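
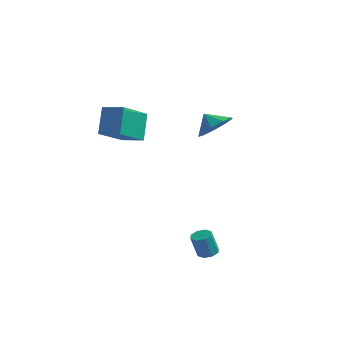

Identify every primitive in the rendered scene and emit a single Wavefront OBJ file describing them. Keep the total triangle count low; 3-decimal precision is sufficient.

v -2.262 -2.229 2.595
v -2.515 -1.345 3.929
v -1.948 -0.43 1.461
v -2.2 0.455 2.794
v -1.1 -2.275 2.846
v -1.352 -1.39 4.179
v -0.785 -0.475 1.711
v -1.038 0.409 3.045
v 3.703 -2.823 -3.591
v 4.082 -3.194 -3.572
v 3.816 -3.407 -2.391
v 3.437 -3.037 -2.409
v 4.22 -2.825 -3.475
v 3.954 -3.038 -2.293
v 4.056 -2.455 -3.445
v 3.789 -2.669 -2.263
v 3.685 -2.301 -3.501
v 3.418 -2.515 -2.319
v 3.324 -2.453 -3.609
v 3.058 -2.666 -2.428
v 3.186 -2.822 -3.707
v 2.92 -3.035 -2.525
v 3.351 -3.191 -3.737
v 3.084 -3.405 -2.555
v 3.722 -3.345 -3.681
v 3.455 -3.559 -2.499
v 1.884 1.874 2.146
v 2.601 2.121 2.828
v 1.176 2.026 2.834
v 2.391 2.691 2.485
v 1.944 2.879 1.984
v 1.469 2.596 1.558
v 1.188 1.976 1.407
v 1.233 1.307 1.602
v 1.583 0.904 2.051
v 2.074 0.954 2.544
v 2.476 1.435 2.851
f 2 4 1
f 5 2 1
f 1 4 3
f 3 5 1
f 2 8 4
f 6 2 5
f 6 8 2
f 4 8 3
f 7 5 3
f 3 8 7
f 7 6 5
f 8 6 7
f 10 9 13
f 10 13 11
f 11 13 14
f 11 14 12
f 13 9 15
f 13 15 14
f 14 15 16
f 14 16 12
f 15 9 17
f 15 17 16
f 16 17 18
f 16 18 12
f 17 9 19
f 17 19 18
f 18 19 20
f 18 20 12
f 19 9 21
f 19 21 20
f 20 21 22
f 20 22 12
f 21 9 23
f 21 23 22
f 22 23 24
f 22 24 12
f 23 9 25
f 23 25 24
f 24 25 26
f 24 26 12
f 25 9 10
f 25 10 26
f 26 10 11
f 26 11 12
f 28 27 30
f 28 30 29
f 30 27 31
f 30 31 29
f 31 27 32
f 31 32 29
f 32 27 33
f 32 33 29
f 33 27 34
f 33 34 29
f 34 27 35
f 34 35 29
f 35 27 36
f 35 36 29
f 36 27 37
f 36 37 29
f 37 27 28
f 37 28 29



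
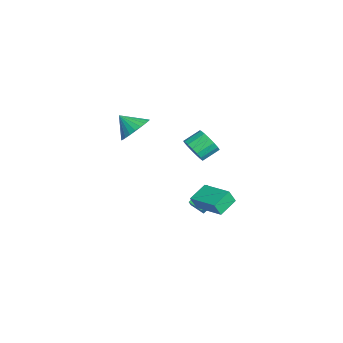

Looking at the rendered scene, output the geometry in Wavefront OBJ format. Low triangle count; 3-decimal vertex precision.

v -3.107 -2.25 0.877
v -2.409 -2.016 1.554
v -3.653 -3.07 1.723
v -2.684 -1.751 1.633
v -3.023 -1.562 1.598
v -3.375 -1.477 1.452
v -3.686 -1.51 1.219
v -3.909 -1.656 0.934
v -4.01 -1.892 0.64
v -3.973 -2.182 0.382
v -3.804 -2.483 0.199
v -3.529 -2.748 0.12
v -3.19 -2.937 0.156
v -2.838 -3.022 0.301
v -2.527 -2.989 0.534
v -2.304 -2.843 0.82
v -2.203 -2.607 1.113
v -2.24 -2.317 1.371
v 3.135 0.27 -1.019
v 3.2 -0.077 -0.268
v 2.383 1.092 -0.575
v 2.448 0.746 0.176
v 4.492 1.314 -0.656
v 4.557 0.968 0.095
v 3.74 2.137 -0.212
v 3.805 1.79 0.539
v -0.159 0.35 -3.174
v -0.793 1.353 -2.357
v 0.396 0.957 -3.487
v -0.237 1.959 -2.67
v 0.377 0.181 -2.55
v -0.256 1.183 -1.733
v 0.933 0.787 -2.863
v 0.299 1.79 -2.046
v 2.185 0.187 2.573
v 2.908 0.303 2.841
v 2.578 1.169 3.356
v 1.855 1.053 3.087
v 2.901 0.492 2.519
v 2.571 1.358 3.034
v 2.73 0.611 2.209
v 2.4 1.477 2.724
v 2.434 0.633 1.983
v 2.104 1.499 2.498
v 2.081 0.553 1.891
v 1.751 1.418 2.406
v 1.751 0.389 1.956
v 1.422 1.254 2.471
v 1.522 0.179 2.162
v 1.192 1.044 2.677
v 1.444 -0.03 2.462
v 1.114 0.836 2.977
v 1.536 -0.188 2.787
v 1.206 0.678 3.302
v 1.776 -0.261 3.063
v 1.447 0.605 3.578
v 2.111 -0.231 3.227
v 1.781 0.635 3.742
v 2.462 -0.105 3.241
v 2.132 0.761 3.756
v 2.75 0.088 3.101
v 2.42 0.954 3.616
f 2 1 4
f 2 4 3
f 4 1 5
f 4 5 3
f 5 1 6
f 5 6 3
f 6 1 7
f 6 7 3
f 7 1 8
f 7 8 3
f 8 1 9
f 8 9 3
f 9 1 10
f 9 10 3
f 10 1 11
f 10 11 3
f 11 1 12
f 11 12 3
f 12 1 13
f 12 13 3
f 13 1 14
f 13 14 3
f 14 1 15
f 14 15 3
f 15 1 16
f 15 16 3
f 16 1 17
f 16 17 3
f 17 1 18
f 17 18 3
f 18 1 2
f 18 2 3
f 20 22 19
f 23 20 19
f 19 22 21
f 21 23 19
f 20 26 22
f 24 20 23
f 24 26 20
f 22 26 21
f 25 23 21
f 21 26 25
f 25 24 23
f 26 24 25
f 28 30 27
f 31 28 27
f 27 30 29
f 29 31 27
f 28 34 30
f 32 28 31
f 32 34 28
f 30 34 29
f 33 31 29
f 29 34 33
f 33 32 31
f 34 32 33
f 36 35 39
f 36 39 37
f 37 39 40
f 37 40 38
f 39 35 41
f 39 41 40
f 40 41 42
f 40 42 38
f 41 35 43
f 41 43 42
f 42 43 44
f 42 44 38
f 43 35 45
f 43 45 44
f 44 45 46
f 44 46 38
f 45 35 47
f 45 47 46
f 46 47 48
f 46 48 38
f 47 35 49
f 47 49 48
f 48 49 50
f 48 50 38
f 49 35 51
f 49 51 50
f 50 51 52
f 50 52 38
f 51 35 53
f 51 53 52
f 52 53 54
f 52 54 38
f 53 35 55
f 53 55 54
f 54 55 56
f 54 56 38
f 55 35 57
f 55 57 56
f 56 57 58
f 56 58 38
f 57 35 59
f 57 59 58
f 58 59 60
f 58 60 38
f 59 35 61
f 59 61 60
f 60 61 62
f 60 62 38
f 61 35 36
f 61 36 62
f 62 36 37
f 62 37 38



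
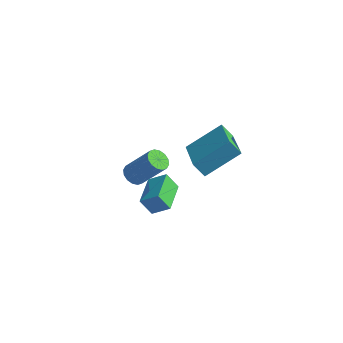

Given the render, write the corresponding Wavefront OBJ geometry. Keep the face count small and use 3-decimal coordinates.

v -1.827 -2.49 -1.425
v -2.316 -2.657 -0.665
v -2.318 -1.009 -1.415
v -2.808 -1.177 -0.654
v -1.072 -2.243 -0.886
v -1.562 -2.411 -0.125
v -1.564 -0.763 -0.875
v -2.053 -0.93 -0.115
v -4.379 0.144 -2.21
v -3.989 0.388 -2.563
v -2.891 0.661 -1.163
v -3.281 0.416 -0.81
v -4.163 0.615 -2.471
v -3.065 0.887 -1.071
v -4.395 0.715 -2.309
v -3.297 0.988 -0.909
v -4.623 0.662 -2.12
v -3.524 0.935 -0.72
v -4.785 0.471 -1.955
v -3.687 0.743 -0.555
v -4.838 0.191 -1.859
v -3.74 0.464 -0.459
v -4.769 -0.101 -1.857
v -3.671 0.172 -0.457
v -4.595 -0.327 -1.949
v -3.497 -0.055 -0.549
v -4.363 -0.428 -2.111
v -3.265 -0.155 -0.711
v -4.136 -0.375 -2.3
v -3.037 -0.102 -0.9
v -3.973 -0.183 -2.465
v -2.875 0.089 -1.065
v -3.92 0.096 -2.561
v -2.822 0.369 -1.161
v -3.54 3.178 -2.289
v -2.224 1.587 -1.621
v -2.473 4.513 -1.213
v -1.157 2.922 -0.545
v -3.023 3.318 -2.975
v -1.707 1.727 -2.307
v -1.956 4.653 -1.899
v -0.64 3.062 -1.231
f 2 4 1
f 5 2 1
f 1 4 3
f 3 5 1
f 2 8 4
f 6 2 5
f 6 8 2
f 4 8 3
f 7 5 3
f 3 8 7
f 7 6 5
f 8 6 7
f 10 9 13
f 10 13 11
f 11 13 14
f 11 14 12
f 13 9 15
f 13 15 14
f 14 15 16
f 14 16 12
f 15 9 17
f 15 17 16
f 16 17 18
f 16 18 12
f 17 9 19
f 17 19 18
f 18 19 20
f 18 20 12
f 19 9 21
f 19 21 20
f 20 21 22
f 20 22 12
f 21 9 23
f 21 23 22
f 22 23 24
f 22 24 12
f 23 9 25
f 23 25 24
f 24 25 26
f 24 26 12
f 25 9 27
f 25 27 26
f 26 27 28
f 26 28 12
f 27 9 29
f 27 29 28
f 28 29 30
f 28 30 12
f 29 9 31
f 29 31 30
f 30 31 32
f 30 32 12
f 31 9 33
f 31 33 32
f 32 33 34
f 32 34 12
f 33 9 10
f 33 10 34
f 34 10 11
f 34 11 12
f 36 38 35
f 39 36 35
f 35 38 37
f 37 39 35
f 36 42 38
f 40 36 39
f 40 42 36
f 38 42 37
f 41 39 37
f 37 42 41
f 41 40 39
f 42 40 41



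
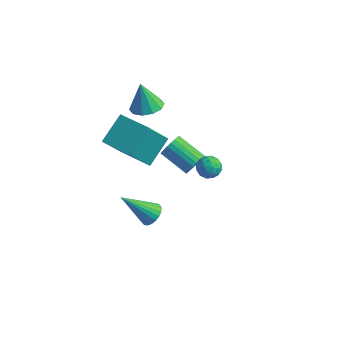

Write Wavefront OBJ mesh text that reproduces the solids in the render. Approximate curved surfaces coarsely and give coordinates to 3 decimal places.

v -1.599 -2.799 -2.966
v -1.09 -3.219 -2.766
v -2.861 -3.601 -1.434
v -1.042 -2.986 -2.605
v -1.091 -2.721 -2.506
v -1.227 -2.47 -2.487
v -1.428 -2.275 -2.551
v -1.659 -2.171 -2.686
v -1.879 -2.176 -2.87
v -2.051 -2.288 -3.07
v -2.145 -2.489 -3.253
v -2.144 -2.743 -3.385
v -2.05 -3.007 -3.446
v -1.877 -3.235 -3.423
v -1.656 -3.388 -3.321
v -1.426 -3.439 -3.158
v -1.225 -3.379 -2.962
v -3.386 -0.27 2.797
v -2.695 0.253 2.949
v -3.814 -0.15 4.323
v -3.115 0.567 2.806
v -3.639 0.561 2.66
v -4.066 0.238 2.566
v -4.233 -0.28 2.56
v -4.077 -0.794 2.644
v -3.657 -1.108 2.787
v -3.133 -1.102 2.934
v -2.706 -0.779 3.028
v -2.539 -0.261 3.034
v -3.792 -3.683 2.799
v -3.644 -2.24 3.779
v -3.481 -2.487 0.991
v -3.333 -1.044 1.971
v -1.987 -3.956 2.929
v -1.839 -2.513 3.909
v -1.676 -2.76 1.121
v -1.528 -1.317 2.101
v 2.299 -3.417 3.396
v 2.651 -3.711 3.859
v 1.449 -3.449 4.021
v 1.801 -3.743 4.484
v 1.917 -3.119 4.333
v 2.442 -3.1 3.947
v 1.658 -4.06 3.933
v 2.183 -4.041 3.547
v 2.255 -4.108 4.192
v 2.415 -3.527 4.438
v 1.685 -3.633 3.442
v 1.845 -3.052 3.688
v 2.549 -3.561 3.573
v 1.551 -3.599 4.307
v 1.619 -3.232 4.218
v 1.826 -3.405 4.491
v 2.426 -3.202 3.624
v 2.633 -3.375 3.896
v 2.202 -3.027 4.175
v 1.467 -3.785 3.984
v 1.674 -3.958 4.256
v 2.274 -3.755 3.389
v 2.481 -3.928 3.662
v 1.898 -4.133 3.705
v 2.523 -3.968 4.04
v 2.024 -3.986 4.408
v 1.94 -4.173 4.084
v 2.249 -4.161 3.857
v 2.617 -3.626 4.186
v 2.118 -3.644 4.553
v 2.186 -3.278 4.464
v 2.495 -3.266 4.237
v 2.385 -3.859 4.381
v 1.982 -3.516 3.327
v 1.483 -3.534 3.694
v 1.605 -3.894 3.643
v 1.914 -3.882 3.416
v 2.076 -3.174 3.472
v 1.577 -3.192 3.84
v 1.851 -2.999 4.023
v 2.16 -2.987 3.796
v 1.715 -3.301 3.499
v 1.189 -3.341 3.415
v 1.414 -3.623 3.956
v -0.045 -3.501 4.626
v -0.269 -3.219 4.085
v 1.458 -3.378 4.006
v -0.001 -3.256 4.676
v 1.46 -3.127 3.966
v 0.001 -3.005 4.636
v 1.422 -2.909 3.842
v -0.037 -2.788 4.512
v 1.348 -2.757 3.653
v -0.111 -2.635 4.323
v 1.249 -2.694 3.428
v -0.209 -2.572 4.098
v 1.142 -2.729 3.201
v -0.317 -2.607 3.871
v 1.042 -2.857 3.006
v -0.417 -2.735 3.676
v 0.965 -3.059 2.874
v -0.494 -2.937 3.544
v 0.921 -3.304 2.824
v -0.538 -3.182 3.494
v 0.919 -3.555 2.864
v -0.54 -3.433 3.534
v 0.957 -3.772 2.988
v -0.502 -3.651 3.658
v 1.031 -3.925 3.177
v -0.428 -3.803 3.847
v 1.129 -3.988 3.402
v -0.329 -3.866 4.072
v 1.237 -3.953 3.629
v -0.222 -3.831 4.299
v 1.337 -3.825 3.824
v -0.122 -3.703 4.494
f 2 1 4
f 2 4 3
f 4 1 5
f 4 5 3
f 5 1 6
f 5 6 3
f 6 1 7
f 6 7 3
f 7 1 8
f 7 8 3
f 8 1 9
f 8 9 3
f 9 1 10
f 9 10 3
f 10 1 11
f 10 11 3
f 11 1 12
f 11 12 3
f 12 1 13
f 12 13 3
f 13 1 14
f 13 14 3
f 14 1 15
f 14 15 3
f 15 1 16
f 15 16 3
f 16 1 17
f 16 17 3
f 17 1 2
f 17 2 3
f 19 18 21
f 19 21 20
f 21 18 22
f 21 22 20
f 22 18 23
f 22 23 20
f 23 18 24
f 23 24 20
f 24 18 25
f 24 25 20
f 25 18 26
f 25 26 20
f 26 18 27
f 26 27 20
f 27 18 28
f 27 28 20
f 28 18 29
f 28 29 20
f 29 18 19
f 29 19 20
f 31 33 30
f 34 31 30
f 30 33 32
f 32 34 30
f 31 37 33
f 35 31 34
f 35 37 31
f 33 37 32
f 36 34 32
f 32 37 36
f 36 35 34
f 37 35 36
f 38 75 54
f 75 49 78
f 54 78 43
f 75 78 54
f 38 54 50
f 54 43 55
f 50 55 39
f 54 55 50
f 38 50 59
f 50 39 60
f 59 60 45
f 50 60 59
f 38 59 71
f 59 45 74
f 71 74 48
f 59 74 71
f 38 71 75
f 71 48 79
f 75 79 49
f 71 79 75
f 39 55 66
f 55 43 69
f 66 69 47
f 55 69 66
f 43 78 56
f 78 49 77
f 56 77 42
f 78 77 56
f 49 79 76
f 79 48 72
f 76 72 40
f 79 72 76
f 48 74 73
f 74 45 61
f 73 61 44
f 74 61 73
f 45 60 65
f 60 39 62
f 65 62 46
f 60 62 65
f 41 67 53
f 67 47 68
f 53 68 42
f 67 68 53
f 41 53 51
f 53 42 52
f 51 52 40
f 53 52 51
f 41 51 58
f 51 40 57
f 58 57 44
f 51 57 58
f 41 58 63
f 58 44 64
f 63 64 46
f 58 64 63
f 41 63 67
f 63 46 70
f 67 70 47
f 63 70 67
f 42 68 56
f 68 47 69
f 56 69 43
f 68 69 56
f 40 52 76
f 52 42 77
f 76 77 49
f 52 77 76
f 44 57 73
f 57 40 72
f 73 72 48
f 57 72 73
f 46 64 65
f 64 44 61
f 65 61 45
f 64 61 65
f 47 70 66
f 70 46 62
f 66 62 39
f 70 62 66
f 81 80 84
f 81 84 82
f 82 84 85
f 82 85 83
f 84 80 86
f 84 86 85
f 85 86 87
f 85 87 83
f 86 80 88
f 86 88 87
f 87 88 89
f 87 89 83
f 88 80 90
f 88 90 89
f 89 90 91
f 89 91 83
f 90 80 92
f 90 92 91
f 91 92 93
f 91 93 83
f 92 80 94
f 92 94 93
f 93 94 95
f 93 95 83
f 94 80 96
f 94 96 95
f 95 96 97
f 95 97 83
f 96 80 98
f 96 98 97
f 97 98 99
f 97 99 83
f 98 80 100
f 98 100 99
f 99 100 101
f 99 101 83
f 100 80 102
f 100 102 101
f 101 102 103
f 101 103 83
f 102 80 104
f 102 104 103
f 103 104 105
f 103 105 83
f 104 80 106
f 104 106 105
f 105 106 107
f 105 107 83
f 106 80 108
f 106 108 107
f 107 108 109
f 107 109 83
f 108 80 110
f 108 110 109
f 109 110 111
f 109 111 83
f 110 80 112
f 110 112 111
f 111 112 113
f 111 113 83
f 112 80 81
f 112 81 113
f 113 81 82
f 113 82 83



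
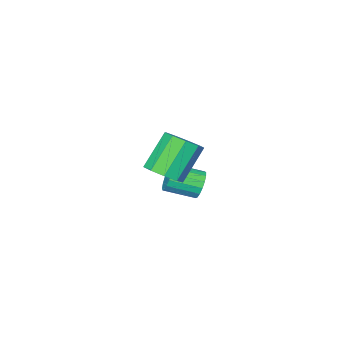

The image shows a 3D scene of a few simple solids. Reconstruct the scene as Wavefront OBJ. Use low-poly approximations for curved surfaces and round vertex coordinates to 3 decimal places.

v 3.828 3.777 1.844
v 4.318 4.437 2.28
v 3.061 4.343 3.832
v 2.572 3.683 3.396
v 3.861 4.703 1.926
v 2.604 4.609 3.479
v 3.388 4.536 1.534
v 2.132 4.441 3.086
v 3.122 4.013 1.286
v 1.865 3.919 2.839
v 3.187 3.381 1.3
v 1.93 3.286 2.853
v 3.551 2.933 1.568
v 2.294 2.839 3.121
v 4.045 2.881 1.965
v 2.789 2.787 3.518
v 4.438 3.248 2.305
v 3.181 3.154 3.858
v 4.546 3.863 2.429
v 3.289 3.768 3.982
v -1.125 0.613 -2.56
v -0.72 0.734 -3.216
v 0.39 -0.273 -2.716
v -0.015 -0.393 -2.06
v -0.59 0.994 -2.982
v 0.52 -0.013 -2.482
v -0.583 1.166 -2.651
v 0.528 0.16 -2.151
v -0.699 1.213 -2.299
v 0.411 0.206 -1.799
v -0.913 1.121 -2.007
v 0.197 0.115 -1.507
v -1.176 0.914 -1.842
v -0.066 -0.093 -1.342
v -1.427 0.638 -1.841
v -0.317 -0.369 -1.341
v -1.609 0.356 -2.005
v -0.499 -0.651 -1.505
v -1.68 0.133 -2.296
v -0.57 -0.874 -1.796
v -1.624 0.02 -2.648
v -0.514 -0.987 -2.147
v -1.453 0.043 -2.979
v -0.343 -0.964 -2.479
v -1.208 0.197 -3.214
v -0.098 -0.81 -2.714
v -0.943 0.446 -3.3
v 0.167 -0.561 -2.8
f 2 1 5
f 2 5 3
f 3 5 6
f 3 6 4
f 5 1 7
f 5 7 6
f 6 7 8
f 6 8 4
f 7 1 9
f 7 9 8
f 8 9 10
f 8 10 4
f 9 1 11
f 9 11 10
f 10 11 12
f 10 12 4
f 11 1 13
f 11 13 12
f 12 13 14
f 12 14 4
f 13 1 15
f 13 15 14
f 14 15 16
f 14 16 4
f 15 1 17
f 15 17 16
f 16 17 18
f 16 18 4
f 17 1 19
f 17 19 18
f 18 19 20
f 18 20 4
f 19 1 2
f 19 2 20
f 20 2 3
f 20 3 4
f 22 21 25
f 22 25 23
f 23 25 26
f 23 26 24
f 25 21 27
f 25 27 26
f 26 27 28
f 26 28 24
f 27 21 29
f 27 29 28
f 28 29 30
f 28 30 24
f 29 21 31
f 29 31 30
f 30 31 32
f 30 32 24
f 31 21 33
f 31 33 32
f 32 33 34
f 32 34 24
f 33 21 35
f 33 35 34
f 34 35 36
f 34 36 24
f 35 21 37
f 35 37 36
f 36 37 38
f 36 38 24
f 37 21 39
f 37 39 38
f 38 39 40
f 38 40 24
f 39 21 41
f 39 41 40
f 40 41 42
f 40 42 24
f 41 21 43
f 41 43 42
f 42 43 44
f 42 44 24
f 43 21 45
f 43 45 44
f 44 45 46
f 44 46 24
f 45 21 47
f 45 47 46
f 46 47 48
f 46 48 24
f 47 21 22
f 47 22 48
f 48 22 23
f 48 23 24



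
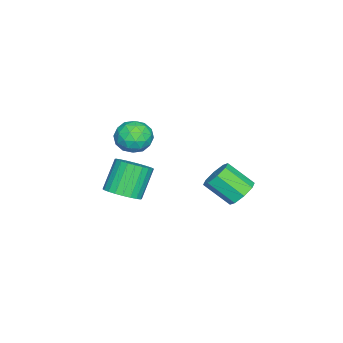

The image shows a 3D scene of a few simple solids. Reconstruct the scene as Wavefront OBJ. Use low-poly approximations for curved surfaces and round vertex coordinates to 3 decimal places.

v -2.394 -2.065 4.094
v -1.625 -2.017 3.925
v -2.415 -3.263 3.655
v -1.646 -3.215 3.486
v -1.885 -3.226 4.238
v -1.872 -2.486 4.509
v -2.168 -2.794 3.071
v -2.155 -2.054 3.342
v -1.486 -2.467 3.293
v -1.31 -2.734 4.014
v -2.73 -2.546 3.566
v -2.554 -2.813 4.287
v -2.008 -1.936 4.048
v -2.032 -3.344 3.532
v -2.173 -3.351 3.974
v -1.721 -3.322 3.874
v -2.153 -2.212 4.391
v -1.701 -2.183 4.292
v -1.853 -2.894 4.476
v -2.339 -3.097 3.288
v -1.887 -3.068 3.189
v -2.319 -1.958 3.706
v -1.867 -1.929 3.606
v -2.187 -2.386 3.104
v -1.474 -2.172 3.577
v -1.486 -2.876 3.319
v -1.793 -2.629 3.075
v -1.786 -2.194 3.235
v -1.371 -2.329 4.001
v -1.383 -3.033 3.743
v -1.523 -3.04 4.185
v -1.516 -2.605 4.344
v -1.289 -2.594 3.629
v -2.657 -2.247 3.837
v -2.669 -2.951 3.579
v -2.524 -2.675 3.236
v -2.517 -2.24 3.395
v -2.554 -2.404 4.261
v -2.566 -3.108 4.003
v -2.254 -3.086 4.345
v -2.247 -2.651 4.505
v -2.751 -2.686 3.951
v 1.752 -1.682 3.333
v 2.228 -1.199 3.575
v 1.465 -1.015 4.71
v 0.988 -1.498 4.467
v 2.052 -1.035 3.43
v 1.289 -0.851 4.565
v 1.831 -0.969 3.27
v 1.067 -0.785 4.405
v 1.597 -1.012 3.12
v 0.834 -0.828 4.255
v 1.387 -1.156 3.002
v 0.624 -0.972 4.137
v 1.233 -1.381 2.935
v 0.469 -1.197 4.069
v 1.157 -1.652 2.928
v 0.394 -1.468 4.063
v 1.172 -1.927 2.982
v 0.409 -1.743 4.117
v 1.275 -2.165 3.09
v 0.512 -1.981 4.225
v 1.451 -2.329 3.235
v 0.688 -2.145 4.37
v 1.673 -2.395 3.395
v 0.909 -2.211 4.53
v 1.906 -2.352 3.545
v 1.143 -2.168 4.68
v 2.116 -2.208 3.663
v 1.353 -2.024 4.798
v 2.271 -1.983 3.731
v 1.507 -1.799 4.865
v 2.346 -1.712 3.737
v 1.583 -1.528 4.872
v 2.331 -1.437 3.683
v 1.568 -1.253 4.818
v 0.184 2.239 3.202
v 0.549 1.905 2.796
v 0.541 0.906 3.613
v 0.176 1.241 4.018
v 0.814 2.164 3.117
v 0.805 1.165 3.933
v 0.71 2.468 3.487
v 0.701 1.469 4.303
v 0.298 2.637 3.69
v 0.289 1.639 4.506
v -0.181 2.574 3.607
v -0.189 1.575 4.424
v -0.445 2.315 3.287
v -0.454 1.316 4.103
v -0.341 2.011 2.917
v -0.35 1.012 3.733
v 0.071 1.841 2.714
v 0.062 0.843 3.53
f 1 38 17
f 38 12 41
f 17 41 6
f 38 41 17
f 1 17 13
f 17 6 18
f 13 18 2
f 17 18 13
f 1 13 22
f 13 2 23
f 22 23 8
f 13 23 22
f 1 22 34
f 22 8 37
f 34 37 11
f 22 37 34
f 1 34 38
f 34 11 42
f 38 42 12
f 34 42 38
f 2 18 29
f 18 6 32
f 29 32 10
f 18 32 29
f 6 41 19
f 41 12 40
f 19 40 5
f 41 40 19
f 12 42 39
f 42 11 35
f 39 35 3
f 42 35 39
f 11 37 36
f 37 8 24
f 36 24 7
f 37 24 36
f 8 23 28
f 23 2 25
f 28 25 9
f 23 25 28
f 4 30 16
f 30 10 31
f 16 31 5
f 30 31 16
f 4 16 14
f 16 5 15
f 14 15 3
f 16 15 14
f 4 14 21
f 14 3 20
f 21 20 7
f 14 20 21
f 4 21 26
f 21 7 27
f 26 27 9
f 21 27 26
f 4 26 30
f 26 9 33
f 30 33 10
f 26 33 30
f 5 31 19
f 31 10 32
f 19 32 6
f 31 32 19
f 3 15 39
f 15 5 40
f 39 40 12
f 15 40 39
f 7 20 36
f 20 3 35
f 36 35 11
f 20 35 36
f 9 27 28
f 27 7 24
f 28 24 8
f 27 24 28
f 10 33 29
f 33 9 25
f 29 25 2
f 33 25 29
f 44 43 47
f 44 47 45
f 45 47 48
f 45 48 46
f 47 43 49
f 47 49 48
f 48 49 50
f 48 50 46
f 49 43 51
f 49 51 50
f 50 51 52
f 50 52 46
f 51 43 53
f 51 53 52
f 52 53 54
f 52 54 46
f 53 43 55
f 53 55 54
f 54 55 56
f 54 56 46
f 55 43 57
f 55 57 56
f 56 57 58
f 56 58 46
f 57 43 59
f 57 59 58
f 58 59 60
f 58 60 46
f 59 43 61
f 59 61 60
f 60 61 62
f 60 62 46
f 61 43 63
f 61 63 62
f 62 63 64
f 62 64 46
f 63 43 65
f 63 65 64
f 64 65 66
f 64 66 46
f 65 43 67
f 65 67 66
f 66 67 68
f 66 68 46
f 67 43 69
f 67 69 68
f 68 69 70
f 68 70 46
f 69 43 71
f 69 71 70
f 70 71 72
f 70 72 46
f 71 43 73
f 71 73 72
f 72 73 74
f 72 74 46
f 73 43 75
f 73 75 74
f 74 75 76
f 74 76 46
f 75 43 44
f 75 44 76
f 76 44 45
f 76 45 46
f 78 77 81
f 78 81 79
f 79 81 82
f 79 82 80
f 81 77 83
f 81 83 82
f 82 83 84
f 82 84 80
f 83 77 85
f 83 85 84
f 84 85 86
f 84 86 80
f 85 77 87
f 85 87 86
f 86 87 88
f 86 88 80
f 87 77 89
f 87 89 88
f 88 89 90
f 88 90 80
f 89 77 91
f 89 91 90
f 90 91 92
f 90 92 80
f 91 77 93
f 91 93 92
f 92 93 94
f 92 94 80
f 93 77 78
f 93 78 94
f 94 78 79
f 94 79 80



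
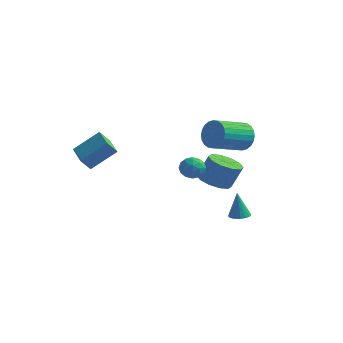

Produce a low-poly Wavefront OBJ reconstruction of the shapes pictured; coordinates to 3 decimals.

v 3.862 0.047 -1.261
v 4.37 -0.187 -1.218
v 3.718 0.013 0.241
v 4.42 0.057 -1.208
v 4.359 0.299 -1.208
v 4.201 0.491 -1.219
v 3.975 0.595 -1.238
v 3.727 0.59 -1.262
v 3.506 0.478 -1.286
v 3.355 0.28 -1.305
v 3.305 0.036 -1.315
v 3.365 -0.206 -1.315
v 3.524 -0.398 -1.304
v 3.75 -0.502 -1.284
v 3.998 -0.497 -1.26
v 4.219 -0.384 -1.237
v 2.886 -2.075 2.106
v 3.302 -2.617 2.092
v 2.438 -2.443 3.048
v 2.854 -2.985 3.034
v 3.108 -2.362 3.151
v 3.386 -2.134 2.569
v 2.354 -2.926 2.571
v 2.632 -2.698 1.989
v 2.974 -3.143 2.38
v 3.44 -2.794 2.738
v 2.3 -2.266 2.402
v 2.766 -1.917 2.76
v 3.134 -2.314 2.017
v 2.606 -2.746 3.123
v 2.756 -2.38 3.192
v 3.001 -2.698 3.184
v 3.182 -2.03 2.297
v 3.427 -2.348 2.289
v 3.313 -2.198 2.911
v 2.313 -2.712 2.851
v 2.558 -3.03 2.843
v 2.739 -2.362 1.956
v 2.984 -2.68 1.948
v 2.427 -2.862 2.229
v 3.185 -2.941 2.178
v 2.921 -3.158 2.731
v 2.628 -3.123 2.459
v 2.791 -2.989 2.117
v 3.459 -2.736 2.388
v 3.195 -2.953 2.941
v 3.345 -2.586 3.01
v 3.508 -2.453 2.668
v 3.266 -3.045 2.557
v 2.545 -2.107 2.199
v 2.281 -2.324 2.752
v 2.232 -2.607 2.472
v 2.395 -2.474 2.13
v 2.819 -1.902 2.409
v 2.555 -2.119 2.962
v 2.949 -2.071 3.023
v 3.112 -1.937 2.681
v 2.474 -2.015 2.583
v -1.995 -4.152 1.854
v -2.275 -4.574 2.473
v -3.33 -3.075 1.983
v -3.611 -3.498 2.602
v -1.109 -3.182 2.918
v -1.39 -3.605 3.537
v -2.445 -2.106 3.047
v -2.725 -2.528 3.666
v 1.305 1.541 -0.065
v 2.017 2.042 -0.444
v 2.488 2.379 0.885
v 1.775 1.879 1.265
v 1.56 2.403 -0.374
v 2.031 2.74 0.956
v 1.005 2.435 -0.185
v 1.475 2.772 1.144
v 0.564 2.125 0.049
v 1.035 2.463 1.379
v 0.406 1.593 0.24
v 0.877 1.931 1.57
v 0.592 1.041 0.315
v 1.063 1.378 1.644
v 1.049 0.68 0.244
v 1.52 1.017 1.574
v 1.605 0.648 0.056
v 2.075 0.985 1.385
v 2.045 0.957 -0.179
v 2.516 1.295 1.151
v 2.203 1.489 -0.37
v 2.674 1.827 0.96
v 1.805 3.296 2.576
v 2.243 3.412 3.354
v 1.674 1.62 3.941
v 1.235 1.504 3.164
v 1.926 3.539 3.434
v 1.356 1.747 4.022
v 1.59 3.629 3.384
v 1.021 1.837 3.972
v 1.287 3.669 3.211
v 0.718 1.877 3.799
v 1.063 3.652 2.941
v 0.493 1.859 3.529
v 0.952 3.58 2.616
v 0.382 1.788 3.204
v 0.97 3.466 2.285
v 0.401 1.674 2.872
v 1.116 3.325 1.998
v 0.546 1.533 2.585
v 1.366 3.18 1.799
v 0.797 1.388 2.386
v 1.684 3.053 1.718
v 1.114 1.261 2.306
v 2.019 2.963 1.768
v 1.45 1.171 2.356
v 2.322 2.923 1.941
v 1.753 1.131 2.529
v 2.547 2.941 2.211
v 1.977 1.148 2.799
v 2.658 3.012 2.536
v 2.088 1.22 3.124
v 2.639 3.126 2.868
v 2.07 1.334 3.455
v 2.494 3.267 3.155
v 1.924 1.475 3.742
f 2 1 4
f 2 4 3
f 4 1 5
f 4 5 3
f 5 1 6
f 5 6 3
f 6 1 7
f 6 7 3
f 7 1 8
f 7 8 3
f 8 1 9
f 8 9 3
f 9 1 10
f 9 10 3
f 10 1 11
f 10 11 3
f 11 1 12
f 11 12 3
f 12 1 13
f 12 13 3
f 13 1 14
f 13 14 3
f 14 1 15
f 14 15 3
f 15 1 16
f 15 16 3
f 16 1 2
f 16 2 3
f 17 54 33
f 54 28 57
f 33 57 22
f 54 57 33
f 17 33 29
f 33 22 34
f 29 34 18
f 33 34 29
f 17 29 38
f 29 18 39
f 38 39 24
f 29 39 38
f 17 38 50
f 38 24 53
f 50 53 27
f 38 53 50
f 17 50 54
f 50 27 58
f 54 58 28
f 50 58 54
f 18 34 45
f 34 22 48
f 45 48 26
f 34 48 45
f 22 57 35
f 57 28 56
f 35 56 21
f 57 56 35
f 28 58 55
f 58 27 51
f 55 51 19
f 58 51 55
f 27 53 52
f 53 24 40
f 52 40 23
f 53 40 52
f 24 39 44
f 39 18 41
f 44 41 25
f 39 41 44
f 20 46 32
f 46 26 47
f 32 47 21
f 46 47 32
f 20 32 30
f 32 21 31
f 30 31 19
f 32 31 30
f 20 30 37
f 30 19 36
f 37 36 23
f 30 36 37
f 20 37 42
f 37 23 43
f 42 43 25
f 37 43 42
f 20 42 46
f 42 25 49
f 46 49 26
f 42 49 46
f 21 47 35
f 47 26 48
f 35 48 22
f 47 48 35
f 19 31 55
f 31 21 56
f 55 56 28
f 31 56 55
f 23 36 52
f 36 19 51
f 52 51 27
f 36 51 52
f 25 43 44
f 43 23 40
f 44 40 24
f 43 40 44
f 26 49 45
f 49 25 41
f 45 41 18
f 49 41 45
f 60 62 59
f 63 60 59
f 59 62 61
f 61 63 59
f 60 66 62
f 64 60 63
f 64 66 60
f 62 66 61
f 65 63 61
f 61 66 65
f 65 64 63
f 66 64 65
f 68 67 71
f 68 71 69
f 69 71 72
f 69 72 70
f 71 67 73
f 71 73 72
f 72 73 74
f 72 74 70
f 73 67 75
f 73 75 74
f 74 75 76
f 74 76 70
f 75 67 77
f 75 77 76
f 76 77 78
f 76 78 70
f 77 67 79
f 77 79 78
f 78 79 80
f 78 80 70
f 79 67 81
f 79 81 80
f 80 81 82
f 80 82 70
f 81 67 83
f 81 83 82
f 82 83 84
f 82 84 70
f 83 67 85
f 83 85 84
f 84 85 86
f 84 86 70
f 85 67 87
f 85 87 86
f 86 87 88
f 86 88 70
f 87 67 68
f 87 68 88
f 88 68 69
f 88 69 70
f 90 89 93
f 90 93 91
f 91 93 94
f 91 94 92
f 93 89 95
f 93 95 94
f 94 95 96
f 94 96 92
f 95 89 97
f 95 97 96
f 96 97 98
f 96 98 92
f 97 89 99
f 97 99 98
f 98 99 100
f 98 100 92
f 99 89 101
f 99 101 100
f 100 101 102
f 100 102 92
f 101 89 103
f 101 103 102
f 102 103 104
f 102 104 92
f 103 89 105
f 103 105 104
f 104 105 106
f 104 106 92
f 105 89 107
f 105 107 106
f 106 107 108
f 106 108 92
f 107 89 109
f 107 109 108
f 108 109 110
f 108 110 92
f 109 89 111
f 109 111 110
f 110 111 112
f 110 112 92
f 111 89 113
f 111 113 112
f 112 113 114
f 112 114 92
f 113 89 115
f 113 115 114
f 114 115 116
f 114 116 92
f 115 89 117
f 115 117 116
f 116 117 118
f 116 118 92
f 117 89 119
f 117 119 118
f 118 119 120
f 118 120 92
f 119 89 121
f 119 121 120
f 120 121 122
f 120 122 92
f 121 89 90
f 121 90 122
f 122 90 91
f 122 91 92



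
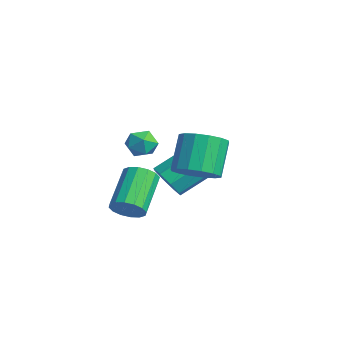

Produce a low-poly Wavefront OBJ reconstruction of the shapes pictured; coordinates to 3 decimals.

v -0.591 -0.426 0.242
v -0.283 -0.646 0.783
v -1.38 0.266 1.779
v -1.689 0.486 1.238
v -0.12 -0.357 0.699
v -1.217 0.554 1.695
v -0.083 -0.088 0.492
v -1.18 0.824 1.488
v -0.182 0.091 0.219
v -1.28 1.003 1.215
v -0.391 0.132 -0.048
v -1.488 1.044 0.948
v -0.654 0.023 -0.238
v -1.751 0.935 0.758
v -0.9 -0.206 -0.299
v -1.997 0.706 0.697
v -1.063 -0.494 -0.215
v -2.16 0.417 0.781
v -1.1 -0.764 -0.008
v -2.197 0.148 0.988
v -1 -0.943 0.265
v -2.098 -0.031 1.261
v -0.792 -0.984 0.532
v -1.889 -0.072 1.528
v -0.529 -0.875 0.722
v -1.626 0.037 1.718
v 1.213 1.288 2.469
v 1.923 1.172 2.922
v 1.238 1.737 4.143
v 0.527 1.852 3.691
v 1.959 1.578 2.754
v 1.274 2.142 3.975
v 1.795 1.905 2.511
v 1.11 2.47 3.732
v 1.475 2.067 2.256
v 0.79 2.632 3.477
v 1.085 2.021 2.059
v 0.399 2.585 3.28
v 0.729 1.777 1.971
v 0.043 2.342 3.192
v 0.502 1.403 2.017
v -0.183 1.968 3.238
v 0.466 0.998 2.185
v -0.219 1.562 3.406
v 0.63 0.67 2.428
v -0.055 1.235 3.649
v 0.95 0.508 2.683
v 0.265 1.073 3.904
v 1.341 0.555 2.88
v 0.655 1.119 4.101
v 1.697 0.798 2.968
v 1.011 1.363 4.189
v -2.93 1.917 0.053
v -2.613 1.537 0.655
v -2.632 3.062 1.63
v -2.95 3.443 1.027
v -2.202 1.774 0.292
v -2.221 3.299 1.267
v -2.218 2.095 -0.211
v -2.237 3.62 0.764
v -2.651 2.312 -0.559
v -2.67 3.837 0.415
v -3.248 2.298 -0.55
v -3.267 3.823 0.425
v -3.659 2.061 -0.187
v -3.678 3.586 0.788
v -3.643 1.74 0.316
v -3.662 3.265 1.291
v -3.21 1.523 0.665
v -3.229 3.048 1.639
v -3.071 0.88 2.577
v -2.533 1.104 2.87
v -2.487 0.536 1.77
v -1.949 0.76 2.063
v -2.268 0.249 2.313
v -2.629 0.462 2.812
v -2.391 1.178 1.828
v -2.752 1.391 2.327
v -2.113 1.288 2.407
v -2.037 0.714 2.707
v -2.983 0.926 1.933
v -2.907 0.352 2.233
f 2 1 5
f 2 5 3
f 3 5 6
f 3 6 4
f 5 1 7
f 5 7 6
f 6 7 8
f 6 8 4
f 7 1 9
f 7 9 8
f 8 9 10
f 8 10 4
f 9 1 11
f 9 11 10
f 10 11 12
f 10 12 4
f 11 1 13
f 11 13 12
f 12 13 14
f 12 14 4
f 13 1 15
f 13 15 14
f 14 15 16
f 14 16 4
f 15 1 17
f 15 17 16
f 16 17 18
f 16 18 4
f 17 1 19
f 17 19 18
f 18 19 20
f 18 20 4
f 19 1 21
f 19 21 20
f 20 21 22
f 20 22 4
f 21 1 23
f 21 23 22
f 22 23 24
f 22 24 4
f 23 1 25
f 23 25 24
f 24 25 26
f 24 26 4
f 25 1 2
f 25 2 26
f 26 2 3
f 26 3 4
f 28 27 31
f 28 31 29
f 29 31 32
f 29 32 30
f 31 27 33
f 31 33 32
f 32 33 34
f 32 34 30
f 33 27 35
f 33 35 34
f 34 35 36
f 34 36 30
f 35 27 37
f 35 37 36
f 36 37 38
f 36 38 30
f 37 27 39
f 37 39 38
f 38 39 40
f 38 40 30
f 39 27 41
f 39 41 40
f 40 41 42
f 40 42 30
f 41 27 43
f 41 43 42
f 42 43 44
f 42 44 30
f 43 27 45
f 43 45 44
f 44 45 46
f 44 46 30
f 45 27 47
f 45 47 46
f 46 47 48
f 46 48 30
f 47 27 49
f 47 49 48
f 48 49 50
f 48 50 30
f 49 27 51
f 49 51 50
f 50 51 52
f 50 52 30
f 51 27 28
f 51 28 52
f 52 28 29
f 52 29 30
f 54 53 57
f 54 57 55
f 55 57 58
f 55 58 56
f 57 53 59
f 57 59 58
f 58 59 60
f 58 60 56
f 59 53 61
f 59 61 60
f 60 61 62
f 60 62 56
f 61 53 63
f 61 63 62
f 62 63 64
f 62 64 56
f 63 53 65
f 63 65 64
f 64 65 66
f 64 66 56
f 65 53 67
f 65 67 66
f 66 67 68
f 66 68 56
f 67 53 69
f 67 69 68
f 68 69 70
f 68 70 56
f 69 53 54
f 69 54 70
f 70 54 55
f 70 55 56
f 71 82 76
f 71 76 72
f 71 72 78
f 71 78 81
f 71 81 82
f 72 76 80
f 76 82 75
f 82 81 73
f 81 78 77
f 78 72 79
f 74 80 75
f 74 75 73
f 74 73 77
f 74 77 79
f 74 79 80
f 75 80 76
f 73 75 82
f 77 73 81
f 79 77 78
f 80 79 72



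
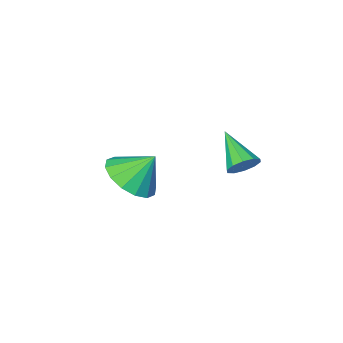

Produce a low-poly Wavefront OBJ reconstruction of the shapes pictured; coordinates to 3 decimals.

v -3.386 1.266 1.335
v -2.901 1.409 1.618
v -3.474 -0.006 2.125
v -3.179 1.541 1.801
v -3.536 1.569 1.806
v -3.836 1.481 1.63
v -3.964 1.311 1.342
v -3.871 1.123 1.051
v -3.593 0.99 0.868
v -3.236 0.963 0.864
v -2.936 1.051 1.039
v -2.808 1.221 1.327
v -1.622 -2.749 -1.132
v -0.821 -2.985 -0.495
v -2.318 -2.351 -0.108
v -0.738 -2.468 -0.641
v -0.892 -2.026 -0.917
v -1.242 -1.778 -1.252
v -1.693 -1.791 -1.554
v -2.126 -2.06 -1.743
v -2.424 -2.514 -1.768
v -2.507 -3.031 -1.623
v -2.353 -3.473 -1.346
v -2.003 -3.721 -1.012
v -1.551 -3.708 -0.71
v -1.119 -3.439 -0.521
f 2 1 4
f 2 4 3
f 4 1 5
f 4 5 3
f 5 1 6
f 5 6 3
f 6 1 7
f 6 7 3
f 7 1 8
f 7 8 3
f 8 1 9
f 8 9 3
f 9 1 10
f 9 10 3
f 10 1 11
f 10 11 3
f 11 1 12
f 11 12 3
f 12 1 2
f 12 2 3
f 14 13 16
f 14 16 15
f 16 13 17
f 16 17 15
f 17 13 18
f 17 18 15
f 18 13 19
f 18 19 15
f 19 13 20
f 19 20 15
f 20 13 21
f 20 21 15
f 21 13 22
f 21 22 15
f 22 13 23
f 22 23 15
f 23 13 24
f 23 24 15
f 24 13 25
f 24 25 15
f 25 13 26
f 25 26 15
f 26 13 14
f 26 14 15



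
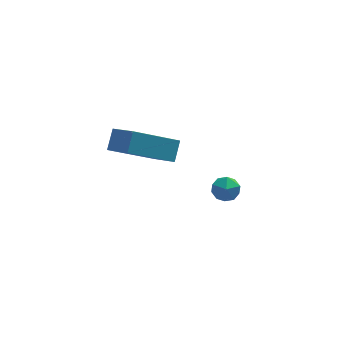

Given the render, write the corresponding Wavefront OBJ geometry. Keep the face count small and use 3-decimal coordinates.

v 2.652 2.187 -3.01
v 3.021 2.152 -2.449
v 2.139 1.268 -2.731
v 2.508 1.233 -2.17
v 2.045 1.716 -2.238
v 2.362 2.284 -2.41
v 2.798 1.136 -2.77
v 3.115 1.704 -2.942
v 3.111 1.502 -2.3
v 2.646 1.861 -1.972
v 2.514 1.559 -3.208
v 2.049 1.918 -2.88
v -2.183 0.232 1.787
v -1.568 -0.808 2.433
v -1.886 0.835 2.473
v -1.271 -0.205 3.119
v -0.389 0.605 0.681
v 0.226 -0.435 1.327
v -0.092 1.208 1.367
v 0.523 0.168 2.013
f 1 12 6
f 1 6 2
f 1 2 8
f 1 8 11
f 1 11 12
f 2 6 10
f 6 12 5
f 12 11 3
f 11 8 7
f 8 2 9
f 4 10 5
f 4 5 3
f 4 3 7
f 4 7 9
f 4 9 10
f 5 10 6
f 3 5 12
f 7 3 11
f 9 7 8
f 10 9 2
f 14 16 13
f 17 14 13
f 13 16 15
f 15 17 13
f 14 20 16
f 18 14 17
f 18 20 14
f 16 20 15
f 19 17 15
f 15 20 19
f 19 18 17
f 20 18 19



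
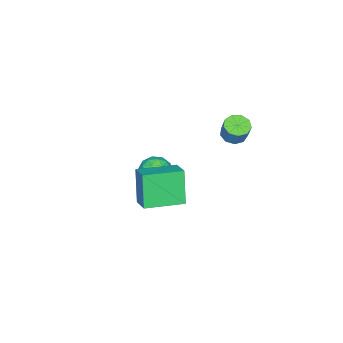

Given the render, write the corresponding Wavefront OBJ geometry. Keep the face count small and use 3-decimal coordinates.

v 2.848 2.958 -2.774
v 2.201 2.485 -0.855
v 3.591 3.835 -2.308
v 2.943 3.362 -0.389
v 4.457 1.498 -2.591
v 3.809 1.025 -0.672
v 5.199 2.375 -2.125
v 4.552 1.902 -0.206
v 0.46 1.017 -3.761
v 1.169 0.47 -4.099
v -0.289 -0.25 -3.281
v 0.42 -0.797 -3.619
v 0.57 -0.236 -2.858
v 1.032 0.547 -3.155
v -0.152 -0.327 -4.225
v 0.31 0.456 -4.522
v 0.79 -0.361 -4.386
v 1.237 -0.304 -3.541
v -0.357 0.524 -3.839
v 0.09 0.581 -2.994
v 0.88 0.855 -3.972
v 0 -0.635 -3.408
v 0.088 -0.305 -2.961
v 0.505 -0.626 -3.159
v 0.8 0.9 -3.417
v 1.216 0.579 -3.616
v 0.864 0.164 -2.887
v -0.336 -0.359 -3.764
v 0.08 -0.68 -3.963
v 0.375 0.846 -4.221
v 0.792 0.525 -4.419
v 0.016 0.056 -4.493
v 1.074 0.045 -4.339
v 0.634 -0.7 -4.057
v 0.298 -0.424 -4.413
v 0.57 0.037 -4.588
v 1.336 0.078 -3.843
v 0.897 -0.666 -3.561
v 0.984 -0.337 -3.114
v 1.256 0.124 -3.288
v 1.114 -0.41 -4.011
v -0.017 0.886 -3.819
v -0.456 0.142 -3.537
v -0.376 0.096 -4.092
v -0.104 0.557 -4.266
v 0.246 0.92 -3.323
v -0.194 0.175 -3.041
v 0.31 0.183 -2.792
v 0.582 0.644 -2.967
v -0.234 0.63 -3.369
v -2.793 2.992 -1.695
v -2.075 2.89 -1.886
v -1.729 3.286 -0.796
v -2.447 3.388 -0.605
v -2.224 3.365 -2.011
v -1.878 3.76 -0.92
v -2.639 3.666 -1.988
v -2.293 4.061 -0.898
v -3.126 3.651 -1.828
v -2.781 4.046 -0.738
v -3.457 3.328 -1.606
v -3.112 3.723 -0.516
v -3.478 2.848 -1.426
v -3.132 3.243 -0.336
v -3.177 2.436 -1.371
v -2.832 2.831 -0.281
v -2.697 2.284 -1.469
v -2.352 2.679 -0.378
v -2.262 2.463 -1.672
v -1.916 2.859 -0.581
f 2 4 1
f 5 2 1
f 1 4 3
f 3 5 1
f 2 8 4
f 6 2 5
f 6 8 2
f 4 8 3
f 7 5 3
f 3 8 7
f 7 6 5
f 8 6 7
f 9 46 25
f 46 20 49
f 25 49 14
f 46 49 25
f 9 25 21
f 25 14 26
f 21 26 10
f 25 26 21
f 9 21 30
f 21 10 31
f 30 31 16
f 21 31 30
f 9 30 42
f 30 16 45
f 42 45 19
f 30 45 42
f 9 42 46
f 42 19 50
f 46 50 20
f 42 50 46
f 10 26 37
f 26 14 40
f 37 40 18
f 26 40 37
f 14 49 27
f 49 20 48
f 27 48 13
f 49 48 27
f 20 50 47
f 50 19 43
f 47 43 11
f 50 43 47
f 19 45 44
f 45 16 32
f 44 32 15
f 45 32 44
f 16 31 36
f 31 10 33
f 36 33 17
f 31 33 36
f 12 38 24
f 38 18 39
f 24 39 13
f 38 39 24
f 12 24 22
f 24 13 23
f 22 23 11
f 24 23 22
f 12 22 29
f 22 11 28
f 29 28 15
f 22 28 29
f 12 29 34
f 29 15 35
f 34 35 17
f 29 35 34
f 12 34 38
f 34 17 41
f 38 41 18
f 34 41 38
f 13 39 27
f 39 18 40
f 27 40 14
f 39 40 27
f 11 23 47
f 23 13 48
f 47 48 20
f 23 48 47
f 15 28 44
f 28 11 43
f 44 43 19
f 28 43 44
f 17 35 36
f 35 15 32
f 36 32 16
f 35 32 36
f 18 41 37
f 41 17 33
f 37 33 10
f 41 33 37
f 52 51 55
f 52 55 53
f 53 55 56
f 53 56 54
f 55 51 57
f 55 57 56
f 56 57 58
f 56 58 54
f 57 51 59
f 57 59 58
f 58 59 60
f 58 60 54
f 59 51 61
f 59 61 60
f 60 61 62
f 60 62 54
f 61 51 63
f 61 63 62
f 62 63 64
f 62 64 54
f 63 51 65
f 63 65 64
f 64 65 66
f 64 66 54
f 65 51 67
f 65 67 66
f 66 67 68
f 66 68 54
f 67 51 69
f 67 69 68
f 68 69 70
f 68 70 54
f 69 51 52
f 69 52 70
f 70 52 53
f 70 53 54



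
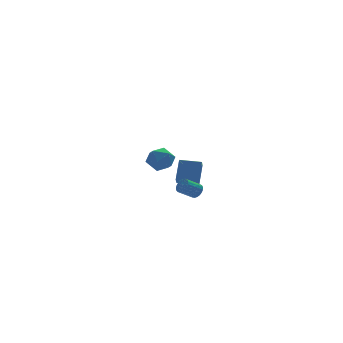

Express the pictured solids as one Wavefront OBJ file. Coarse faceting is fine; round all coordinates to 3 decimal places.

v -4.66 -3.869 0.729
v -4.087 -3.436 0.215
v -3.573 -4.504 1.405
v -3 -4.071 0.891
v -3.475 -3.631 1.492
v -4.147 -3.238 1.074
v -3.513 -4.702 0.546
v -4.185 -4.309 0.128
v -3.378 -3.951 0.102
v -3.354 -3.289 0.686
v -4.306 -4.651 0.934
v -4.282 -3.989 1.518
v 1.874 3.405 -4.949
v 1.48 2.632 -4.323
v 0.706 4.092 -4.836
v 0.311 3.319 -4.21
v 2.429 4.141 -3.69
v 2.034 3.368 -3.064
v 1.26 4.828 -3.577
v 0.866 4.055 -2.951
v 0.077 -0.172 -3.749
v 0.335 -0.444 -3.375
v -0.598 -0.481 -2.757
v -0.857 -0.208 -3.131
v 0.369 -0.236 -3.312
v -0.564 -0.273 -2.693
v 0.352 -0.016 -3.324
v -0.581 -0.053 -2.706
v 0.288 0.176 -3.41
v -0.645 0.139 -2.791
v 0.187 0.309 -3.554
v -0.746 0.272 -2.936
v 0.067 0.358 -3.732
v -0.866 0.321 -3.114
v -0.051 0.316 -3.913
v -0.984 0.279 -3.295
v -0.148 0.189 -4.066
v -1.081 0.153 -3.448
v -0.205 0.001 -4.164
v -1.138 -0.036 -3.546
v -0.214 -0.218 -4.19
v -1.147 -0.255 -3.572
v -0.172 -0.429 -4.14
v -1.105 -0.465 -3.522
v -0.088 -0.595 -4.023
v -1.021 -0.632 -3.404
v 0.025 -0.688 -3.858
v -0.908 -0.725 -3.239
v 0.147 -0.692 -3.674
v -0.786 -0.728 -3.056
v 0.256 -0.605 -3.503
v -0.677 -0.642 -2.885
f 1 12 6
f 1 6 2
f 1 2 8
f 1 8 11
f 1 11 12
f 2 6 10
f 6 12 5
f 12 11 3
f 11 8 7
f 8 2 9
f 4 10 5
f 4 5 3
f 4 3 7
f 4 7 9
f 4 9 10
f 5 10 6
f 3 5 12
f 7 3 11
f 9 7 8
f 10 9 2
f 14 16 13
f 17 14 13
f 13 16 15
f 15 17 13
f 14 20 16
f 18 14 17
f 18 20 14
f 16 20 15
f 19 17 15
f 15 20 19
f 19 18 17
f 20 18 19
f 22 21 25
f 22 25 23
f 23 25 26
f 23 26 24
f 25 21 27
f 25 27 26
f 26 27 28
f 26 28 24
f 27 21 29
f 27 29 28
f 28 29 30
f 28 30 24
f 29 21 31
f 29 31 30
f 30 31 32
f 30 32 24
f 31 21 33
f 31 33 32
f 32 33 34
f 32 34 24
f 33 21 35
f 33 35 34
f 34 35 36
f 34 36 24
f 35 21 37
f 35 37 36
f 36 37 38
f 36 38 24
f 37 21 39
f 37 39 38
f 38 39 40
f 38 40 24
f 39 21 41
f 39 41 40
f 40 41 42
f 40 42 24
f 41 21 43
f 41 43 42
f 42 43 44
f 42 44 24
f 43 21 45
f 43 45 44
f 44 45 46
f 44 46 24
f 45 21 47
f 45 47 46
f 46 47 48
f 46 48 24
f 47 21 49
f 47 49 48
f 48 49 50
f 48 50 24
f 49 21 51
f 49 51 50
f 50 51 52
f 50 52 24
f 51 21 22
f 51 22 52
f 52 22 23
f 52 23 24



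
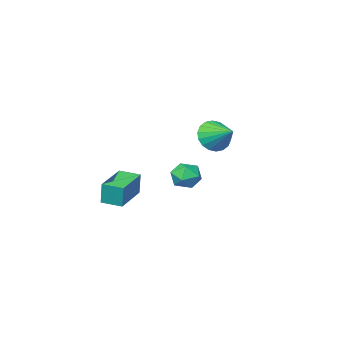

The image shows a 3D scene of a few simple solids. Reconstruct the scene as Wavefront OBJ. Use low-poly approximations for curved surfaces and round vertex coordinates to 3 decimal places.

v -2.282 0.512 1.872
v -1.788 0.834 1.274
v -2.378 1.728 2.448
v -2.13 0.875 1.13
v -2.503 0.844 1.133
v -2.832 0.748 1.282
v -3.052 0.604 1.548
v -3.119 0.442 1.878
v -3.021 0.294 2.207
v -2.776 0.189 2.47
v -2.434 0.148 2.614
v -2.061 0.179 2.611
v -1.732 0.275 2.461
v -1.512 0.419 2.195
v -1.445 0.581 1.865
v -1.543 0.729 1.536
v -0.764 -2.91 -2.119
v -0.73 -2.752 -1.011
v 0.703 -1.902 -2.307
v 0.737 -1.744 -1.199
v -0.197 -3.716 -2.021
v -0.163 -3.558 -0.913
v 1.27 -2.708 -2.209
v 1.304 -2.55 -1.101
v -0.156 2.758 0.553
v 0.27 3.204 0.914
v 0.63 1.916 0.666
v 1.056 2.362 1.027
v 0.445 2.135 1.321
v -0.041 2.655 1.251
v 0.941 2.465 0.329
v 0.455 2.985 0.259
v 0.948 3.023 0.776
v 0.642 2.819 1.389
v 0.258 2.301 0.191
v -0.048 2.097 0.804
f 2 1 4
f 2 4 3
f 4 1 5
f 4 5 3
f 5 1 6
f 5 6 3
f 6 1 7
f 6 7 3
f 7 1 8
f 7 8 3
f 8 1 9
f 8 9 3
f 9 1 10
f 9 10 3
f 10 1 11
f 10 11 3
f 11 1 12
f 11 12 3
f 12 1 13
f 12 13 3
f 13 1 14
f 13 14 3
f 14 1 15
f 14 15 3
f 15 1 16
f 15 16 3
f 16 1 2
f 16 2 3
f 18 20 17
f 21 18 17
f 17 20 19
f 19 21 17
f 18 24 20
f 22 18 21
f 22 24 18
f 20 24 19
f 23 21 19
f 19 24 23
f 23 22 21
f 24 22 23
f 25 36 30
f 25 30 26
f 25 26 32
f 25 32 35
f 25 35 36
f 26 30 34
f 30 36 29
f 36 35 27
f 35 32 31
f 32 26 33
f 28 34 29
f 28 29 27
f 28 27 31
f 28 31 33
f 28 33 34
f 29 34 30
f 27 29 36
f 31 27 35
f 33 31 32
f 34 33 26



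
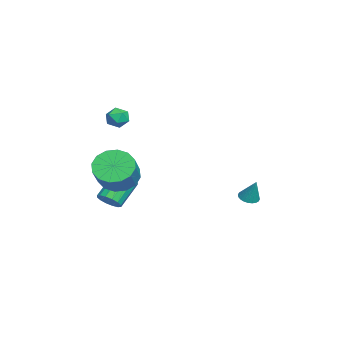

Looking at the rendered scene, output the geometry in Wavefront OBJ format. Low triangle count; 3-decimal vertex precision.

v 0.308 -2.428 3.536
v 0.723 -2.985 3.537
v -0.563 -3.075 3.823
v -0.148 -3.632 3.824
v -0.074 -3.143 4.312
v 0.464 -2.743 4.134
v -0.304 -3.317 3.226
v 0.234 -2.917 3.048
v 0.344 -3.534 3.346
v 0.486 -3.427 4.017
v -0.326 -2.633 3.343
v -0.184 -2.526 4.014
v 2.205 -2.81 0.501
v 2.898 -2.393 -0.244
v 4.207 -2.532 0.893
v 3.515 -2.95 1.639
v 2.698 -1.942 0.04
v 4.007 -2.081 1.178
v 2.367 -1.724 0.449
v 3.676 -1.863 1.586
v 1.992 -1.797 0.871
v 3.301 -1.936 2.009
v 1.674 -2.141 1.194
v 2.984 -2.281 2.332
v 1.499 -2.665 1.332
v 2.808 -2.805 2.469
v 1.513 -3.228 1.247
v 2.822 -3.367 2.384
v 1.713 -3.679 0.962
v 3.022 -3.818 2.1
v 2.044 -3.897 0.554
v 3.353 -4.036 1.691
v 2.419 -3.824 0.131
v 3.728 -3.963 1.269
v 2.736 -3.479 -0.192
v 4.046 -3.619 0.946
v 2.912 -2.955 -0.329
v 4.221 -3.095 0.808
v -0.93 3.571 -2.122
v -0.529 3.153 -2.144
v -0.47 3.949 -0.878
v -0.417 3.327 -2.238
v -0.384 3.537 -2.314
v -0.434 3.753 -2.361
v -0.56 3.941 -2.372
v -0.742 4.073 -2.344
v -0.952 4.128 -2.283
v -1.16 4.099 -2.197
v -1.332 3.989 -2.1
v -1.444 3.816 -2.007
v -1.477 3.605 -1.93
v -1.427 3.39 -1.883
v -1.301 3.201 -1.873
v -1.119 3.07 -1.9
v -0.909 3.014 -1.962
v -0.701 3.044 -2.047
v -1.074 -3.61 -2.641
v -0.581 -3.739 -2.118
v -1.654 -2.96 -0.916
v -2.146 -2.83 -1.439
v -0.49 -3.399 -2.257
v -1.563 -2.62 -1.054
v -0.555 -3.116 -2.498
v -1.628 -2.337 -1.296
v -0.759 -2.965 -2.778
v -1.832 -2.186 -1.576
v -1.047 -2.987 -3.021
v -2.12 -2.208 -1.819
v -1.343 -3.175 -3.163
v -2.416 -2.396 -1.96
v -1.566 -3.48 -3.164
v -2.639 -2.701 -1.962
v -1.657 -3.82 -3.026
v -2.73 -3.041 -1.823
v -1.592 -4.103 -2.784
v -2.665 -3.324 -1.582
v -1.388 -4.254 -2.504
v -2.461 -3.475 -1.302
v -1.1 -4.232 -2.261
v -2.173 -3.453 -1.059
v -0.804 -4.044 -2.12
v -1.877 -3.265 -0.917
f 1 12 6
f 1 6 2
f 1 2 8
f 1 8 11
f 1 11 12
f 2 6 10
f 6 12 5
f 12 11 3
f 11 8 7
f 8 2 9
f 4 10 5
f 4 5 3
f 4 3 7
f 4 7 9
f 4 9 10
f 5 10 6
f 3 5 12
f 7 3 11
f 9 7 8
f 10 9 2
f 14 13 17
f 14 17 15
f 15 17 18
f 15 18 16
f 17 13 19
f 17 19 18
f 18 19 20
f 18 20 16
f 19 13 21
f 19 21 20
f 20 21 22
f 20 22 16
f 21 13 23
f 21 23 22
f 22 23 24
f 22 24 16
f 23 13 25
f 23 25 24
f 24 25 26
f 24 26 16
f 25 13 27
f 25 27 26
f 26 27 28
f 26 28 16
f 27 13 29
f 27 29 28
f 28 29 30
f 28 30 16
f 29 13 31
f 29 31 30
f 30 31 32
f 30 32 16
f 31 13 33
f 31 33 32
f 32 33 34
f 32 34 16
f 33 13 35
f 33 35 34
f 34 35 36
f 34 36 16
f 35 13 37
f 35 37 36
f 36 37 38
f 36 38 16
f 37 13 14
f 37 14 38
f 38 14 15
f 38 15 16
f 40 39 42
f 40 42 41
f 42 39 43
f 42 43 41
f 43 39 44
f 43 44 41
f 44 39 45
f 44 45 41
f 45 39 46
f 45 46 41
f 46 39 47
f 46 47 41
f 47 39 48
f 47 48 41
f 48 39 49
f 48 49 41
f 49 39 50
f 49 50 41
f 50 39 51
f 50 51 41
f 51 39 52
f 51 52 41
f 52 39 53
f 52 53 41
f 53 39 54
f 53 54 41
f 54 39 55
f 54 55 41
f 55 39 56
f 55 56 41
f 56 39 40
f 56 40 41
f 58 57 61
f 58 61 59
f 59 61 62
f 59 62 60
f 61 57 63
f 61 63 62
f 62 63 64
f 62 64 60
f 63 57 65
f 63 65 64
f 64 65 66
f 64 66 60
f 65 57 67
f 65 67 66
f 66 67 68
f 66 68 60
f 67 57 69
f 67 69 68
f 68 69 70
f 68 70 60
f 69 57 71
f 69 71 70
f 70 71 72
f 70 72 60
f 71 57 73
f 71 73 72
f 72 73 74
f 72 74 60
f 73 57 75
f 73 75 74
f 74 75 76
f 74 76 60
f 75 57 77
f 75 77 76
f 76 77 78
f 76 78 60
f 77 57 79
f 77 79 78
f 78 79 80
f 78 80 60
f 79 57 81
f 79 81 80
f 80 81 82
f 80 82 60
f 81 57 58
f 81 58 82
f 82 58 59
f 82 59 60



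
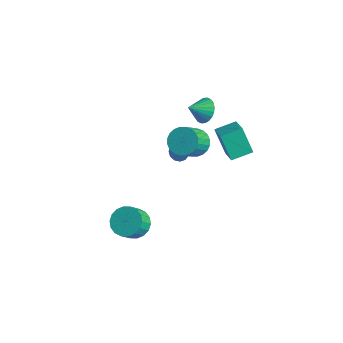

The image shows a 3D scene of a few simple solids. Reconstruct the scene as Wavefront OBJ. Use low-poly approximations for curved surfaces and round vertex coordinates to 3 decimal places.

v 0.541 -3.181 -4.066
v 1.301 -3.622 -4.565
v 1.518 -4.44 -3.513
v 0.759 -3.999 -3.014
v 1.506 -3.287 -4.347
v 1.723 -4.104 -3.295
v 1.52 -2.931 -4.073
v 1.737 -3.748 -3.021
v 1.34 -2.624 -3.798
v 1.557 -3.442 -2.746
v 1.002 -2.428 -3.576
v 1.219 -3.246 -2.524
v 0.573 -2.381 -3.451
v 0.79 -3.199 -2.399
v 0.138 -2.492 -3.447
v 0.355 -3.31 -2.395
v -0.218 -2.74 -3.567
v -0.001 -3.558 -2.515
v -0.423 -3.076 -3.785
v -0.206 -3.893 -2.733
v -0.437 -3.432 -4.059
v -0.22 -4.249 -3.007
v -0.257 -3.738 -4.334
v -0.04 -4.556 -3.282
v 0.081 -3.934 -4.556
v 0.298 -4.752 -3.504
v 0.51 -3.981 -4.681
v 0.727 -4.799 -3.629
v 0.945 -3.87 -4.685
v 1.162 -4.688 -3.633
v -2.116 4.402 -0.169
v -1.275 4.053 -0.302
v -2.424 3.378 0.569
v -1.223 4.25 -0.007
v -1.307 4.47 0.264
v -1.514 4.68 0.468
v -1.812 4.848 0.576
v -2.157 4.948 0.57
v -2.495 4.965 0.452
v -2.776 4.896 0.239
v -2.956 4.752 -0.036
v -3.008 4.554 -0.332
v -2.924 4.334 -0.602
v -2.717 4.124 -0.807
v -2.419 3.956 -0.915
v -2.074 3.856 -0.909
v -1.736 3.839 -0.79
v -1.455 3.908 -0.577
v -0.025 1.853 0.039
v 0.617 2.476 0.414
v 1.046 1.191 1.816
v 0.405 0.567 1.441
v 0.302 2.574 0.6
v 0.732 1.288 2.002
v -0.063 2.561 0.701
v 0.367 1.276 2.102
v -0.422 2.441 0.7
v 0.008 1.155 2.102
v -0.72 2.231 0.6
v -0.29 0.946 2.001
v -0.913 1.964 0.413
v -0.483 0.678 1.815
v -0.97 1.68 0.17
v -0.54 0.394 1.572
v -0.884 1.422 -0.093
v -0.454 0.136 1.309
v -0.666 1.229 -0.336
v -0.237 -0.056 1.066
v -0.352 1.132 -0.522
v 0.078 -0.154 0.88
v 0.013 1.144 -0.622
v 0.443 -0.141 0.779
v 0.372 1.265 -0.622
v 0.802 -0.021 0.78
v 0.67 1.474 -0.521
v 1.1 0.189 0.88
v 0.863 1.742 -0.335
v 1.293 0.456 1.067
v 0.92 2.026 -0.092
v 1.35 0.74 1.31
v 0.834 2.284 0.171
v 1.264 0.998 1.573
v -1.69 2.045 -2.49
v -1.27 2.449 -2.778
v -0.43 1.975 -0.75
v -1.509 2.66 -2.597
v -1.805 2.675 -2.382
v -2.064 2.491 -2.202
v -2.205 2.165 -2.113
v -2.183 1.8 -2.143
v -2.004 1.514 -2.284
v -1.725 1.396 -2.491
v -1.435 1.484 -2.697
v -1.227 1.75 -2.838
v -1.165 2.109 -2.868
v 1.189 2.308 2.034
v 2.373 1.713 2.757
v 1.641 3.567 2.329
v 2.826 2.972 3.052
v 2.154 2.328 0.468
v 3.339 1.733 1.191
v 2.607 3.587 0.763
v 3.791 2.992 1.486
f 2 1 5
f 2 5 3
f 3 5 6
f 3 6 4
f 5 1 7
f 5 7 6
f 6 7 8
f 6 8 4
f 7 1 9
f 7 9 8
f 8 9 10
f 8 10 4
f 9 1 11
f 9 11 10
f 10 11 12
f 10 12 4
f 11 1 13
f 11 13 12
f 12 13 14
f 12 14 4
f 13 1 15
f 13 15 14
f 14 15 16
f 14 16 4
f 15 1 17
f 15 17 16
f 16 17 18
f 16 18 4
f 17 1 19
f 17 19 18
f 18 19 20
f 18 20 4
f 19 1 21
f 19 21 20
f 20 21 22
f 20 22 4
f 21 1 23
f 21 23 22
f 22 23 24
f 22 24 4
f 23 1 25
f 23 25 24
f 24 25 26
f 24 26 4
f 25 1 27
f 25 27 26
f 26 27 28
f 26 28 4
f 27 1 29
f 27 29 28
f 28 29 30
f 28 30 4
f 29 1 2
f 29 2 30
f 30 2 3
f 30 3 4
f 32 31 34
f 32 34 33
f 34 31 35
f 34 35 33
f 35 31 36
f 35 36 33
f 36 31 37
f 36 37 33
f 37 31 38
f 37 38 33
f 38 31 39
f 38 39 33
f 39 31 40
f 39 40 33
f 40 31 41
f 40 41 33
f 41 31 42
f 41 42 33
f 42 31 43
f 42 43 33
f 43 31 44
f 43 44 33
f 44 31 45
f 44 45 33
f 45 31 46
f 45 46 33
f 46 31 47
f 46 47 33
f 47 31 48
f 47 48 33
f 48 31 32
f 48 32 33
f 50 49 53
f 50 53 51
f 51 53 54
f 51 54 52
f 53 49 55
f 53 55 54
f 54 55 56
f 54 56 52
f 55 49 57
f 55 57 56
f 56 57 58
f 56 58 52
f 57 49 59
f 57 59 58
f 58 59 60
f 58 60 52
f 59 49 61
f 59 61 60
f 60 61 62
f 60 62 52
f 61 49 63
f 61 63 62
f 62 63 64
f 62 64 52
f 63 49 65
f 63 65 64
f 64 65 66
f 64 66 52
f 65 49 67
f 65 67 66
f 66 67 68
f 66 68 52
f 67 49 69
f 67 69 68
f 68 69 70
f 68 70 52
f 69 49 71
f 69 71 70
f 70 71 72
f 70 72 52
f 71 49 73
f 71 73 72
f 72 73 74
f 72 74 52
f 73 49 75
f 73 75 74
f 74 75 76
f 74 76 52
f 75 49 77
f 75 77 76
f 76 77 78
f 76 78 52
f 77 49 79
f 77 79 78
f 78 79 80
f 78 80 52
f 79 49 81
f 79 81 80
f 80 81 82
f 80 82 52
f 81 49 50
f 81 50 82
f 82 50 51
f 82 51 52
f 84 83 86
f 84 86 85
f 86 83 87
f 86 87 85
f 87 83 88
f 87 88 85
f 88 83 89
f 88 89 85
f 89 83 90
f 89 90 85
f 90 83 91
f 90 91 85
f 91 83 92
f 91 92 85
f 92 83 93
f 92 93 85
f 93 83 94
f 93 94 85
f 94 83 95
f 94 95 85
f 95 83 84
f 95 84 85
f 97 99 96
f 100 97 96
f 96 99 98
f 98 100 96
f 97 103 99
f 101 97 100
f 101 103 97
f 99 103 98
f 102 100 98
f 98 103 102
f 102 101 100
f 103 101 102



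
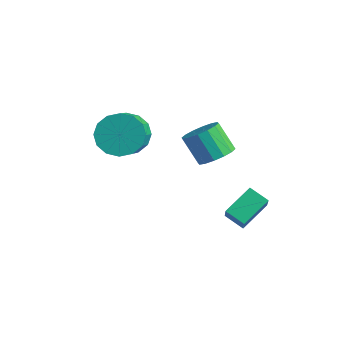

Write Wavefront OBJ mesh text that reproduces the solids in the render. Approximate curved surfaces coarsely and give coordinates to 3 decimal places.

v 0.324 -1.031 -3.634
v 0.981 -1.581 -2.657
v 0.297 0.233 -2.904
v 0.954 -0.317 -1.926
v 1.126 -0.783 -4.034
v 1.783 -1.333 -3.056
v 1.099 0.481 -3.303
v 1.756 -0.069 -2.326
v -3.895 -2.557 -0.434
v -3.155 -2.531 -1.135
v -2.124 -3.638 -0.087
v -2.865 -3.663 0.614
v -3.05 -2.128 -0.812
v -2.02 -3.234 0.237
v -3.172 -1.839 -0.387
v -2.142 -2.945 0.661
v -3.488 -1.742 0.025
v -2.457 -2.849 1.074
v -3.913 -1.864 0.314
v -2.882 -2.971 1.363
v -4.333 -2.171 0.403
v -3.302 -3.278 1.451
v -4.636 -2.582 0.267
v -3.605 -3.689 1.315
v -4.74 -2.986 -0.057
v -3.71 -4.092 0.992
v -4.618 -3.275 -0.481
v -3.588 -4.381 0.567
v -4.303 -3.371 -0.894
v -3.272 -4.478 0.155
v -3.878 -3.249 -1.183
v -2.847 -4.356 -0.134
v -3.458 -2.942 -1.271
v -2.427 -4.049 -0.223
v -0.6 -0.669 -0.786
v 0.046 -0.87 -0.323
v -0.794 -1.011 0.789
v -1.44 -0.811 0.326
v 0.016 -0.448 -0.292
v -0.824 -0.589 0.819
v -0.18 -0.085 -0.393
v -1.019 -0.226 0.718
v -0.488 0.122 -0.6
v -1.328 -0.02 0.511
v -0.826 0.116 -0.856
v -1.666 -0.026 0.255
v -1.104 -0.1 -1.094
v -1.943 -0.242 0.017
v -1.246 -0.469 -1.249
v -2.086 -0.61 -0.137
v -1.216 -0.891 -1.279
v -2.056 -1.032 -0.168
v -1.021 -1.254 -1.178
v -1.86 -1.395 -0.067
v -0.712 -1.46 -0.971
v -1.552 -1.602 0.14
v -0.374 -1.454 -0.715
v -1.214 -1.596 0.396
v -0.097 -1.238 -0.477
v -0.936 -1.38 0.634
f 2 4 1
f 5 2 1
f 1 4 3
f 3 5 1
f 2 8 4
f 6 2 5
f 6 8 2
f 4 8 3
f 7 5 3
f 3 8 7
f 7 6 5
f 8 6 7
f 10 9 13
f 10 13 11
f 11 13 14
f 11 14 12
f 13 9 15
f 13 15 14
f 14 15 16
f 14 16 12
f 15 9 17
f 15 17 16
f 16 17 18
f 16 18 12
f 17 9 19
f 17 19 18
f 18 19 20
f 18 20 12
f 19 9 21
f 19 21 20
f 20 21 22
f 20 22 12
f 21 9 23
f 21 23 22
f 22 23 24
f 22 24 12
f 23 9 25
f 23 25 24
f 24 25 26
f 24 26 12
f 25 9 27
f 25 27 26
f 26 27 28
f 26 28 12
f 27 9 29
f 27 29 28
f 28 29 30
f 28 30 12
f 29 9 31
f 29 31 30
f 30 31 32
f 30 32 12
f 31 9 33
f 31 33 32
f 32 33 34
f 32 34 12
f 33 9 10
f 33 10 34
f 34 10 11
f 34 11 12
f 36 35 39
f 36 39 37
f 37 39 40
f 37 40 38
f 39 35 41
f 39 41 40
f 40 41 42
f 40 42 38
f 41 35 43
f 41 43 42
f 42 43 44
f 42 44 38
f 43 35 45
f 43 45 44
f 44 45 46
f 44 46 38
f 45 35 47
f 45 47 46
f 46 47 48
f 46 48 38
f 47 35 49
f 47 49 48
f 48 49 50
f 48 50 38
f 49 35 51
f 49 51 50
f 50 51 52
f 50 52 38
f 51 35 53
f 51 53 52
f 52 53 54
f 52 54 38
f 53 35 55
f 53 55 54
f 54 55 56
f 54 56 38
f 55 35 57
f 55 57 56
f 56 57 58
f 56 58 38
f 57 35 59
f 57 59 58
f 58 59 60
f 58 60 38
f 59 35 36
f 59 36 60
f 60 36 37
f 60 37 38



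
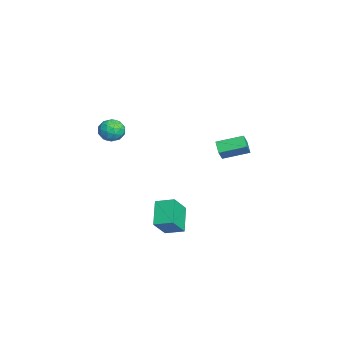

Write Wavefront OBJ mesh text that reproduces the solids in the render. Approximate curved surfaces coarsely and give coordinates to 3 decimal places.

v 1.593 -0.028 -4.087
v 2.461 -0.709 -2.86
v 1.957 1.061 -3.741
v 2.825 0.381 -2.514
v 3.015 -0.161 -5.166
v 3.883 -0.841 -3.939
v 3.379 0.929 -4.82
v 4.247 0.248 -3.593
v -0.054 3.231 -0.802
v -0.828 3.098 -0.302
v -0.017 4.849 -0.314
v -0.79 4.716 0.185
v 0.49 2.984 -0.025
v -0.283 2.851 0.474
v 0.528 4.602 0.462
v -0.246 4.469 0.962
v 3.124 -3.195 3.091
v 3.665 -2.588 2.976
v 3.815 -3.612 4.144
v 4.356 -3.005 4.029
v 3.593 -2.834 4.278
v 3.166 -2.576 3.627
v 4.314 -3.624 3.493
v 3.887 -3.366 2.842
v 4.4 -2.854 3.225
v 3.954 -2.365 3.71
v 3.526 -3.835 3.41
v 3.08 -3.346 3.895
v 3.334 -2.855 2.941
v 4.146 -3.345 4.179
v 3.698 -3.244 4.325
v 4.016 -2.888 4.258
v 3.041 -2.848 3.324
v 3.358 -2.491 3.256
v 3.316 -2.635 4.022
v 4.122 -3.709 3.864
v 4.439 -3.352 3.796
v 3.464 -3.312 2.862
v 3.782 -2.956 2.795
v 4.164 -3.565 3.098
v 4.083 -2.654 3.02
v 4.49 -2.9 3.639
v 4.465 -3.263 3.323
v 4.214 -3.112 2.941
v 3.822 -2.367 3.305
v 4.228 -2.612 3.924
v 3.78 -2.512 4.07
v 3.529 -2.36 3.688
v 4.254 -2.523 3.451
v 3.252 -3.588 3.196
v 3.658 -3.833 3.815
v 3.951 -3.84 3.432
v 3.7 -3.688 3.05
v 2.99 -3.3 3.481
v 3.397 -3.546 4.1
v 3.266 -3.088 4.179
v 3.015 -2.937 3.797
v 3.226 -3.677 3.669
f 2 4 1
f 5 2 1
f 1 4 3
f 3 5 1
f 2 8 4
f 6 2 5
f 6 8 2
f 4 8 3
f 7 5 3
f 3 8 7
f 7 6 5
f 8 6 7
f 10 12 9
f 13 10 9
f 9 12 11
f 11 13 9
f 10 16 12
f 14 10 13
f 14 16 10
f 12 16 11
f 15 13 11
f 11 16 15
f 15 14 13
f 16 14 15
f 17 54 33
f 54 28 57
f 33 57 22
f 54 57 33
f 17 33 29
f 33 22 34
f 29 34 18
f 33 34 29
f 17 29 38
f 29 18 39
f 38 39 24
f 29 39 38
f 17 38 50
f 38 24 53
f 50 53 27
f 38 53 50
f 17 50 54
f 50 27 58
f 54 58 28
f 50 58 54
f 18 34 45
f 34 22 48
f 45 48 26
f 34 48 45
f 22 57 35
f 57 28 56
f 35 56 21
f 57 56 35
f 28 58 55
f 58 27 51
f 55 51 19
f 58 51 55
f 27 53 52
f 53 24 40
f 52 40 23
f 53 40 52
f 24 39 44
f 39 18 41
f 44 41 25
f 39 41 44
f 20 46 32
f 46 26 47
f 32 47 21
f 46 47 32
f 20 32 30
f 32 21 31
f 30 31 19
f 32 31 30
f 20 30 37
f 30 19 36
f 37 36 23
f 30 36 37
f 20 37 42
f 37 23 43
f 42 43 25
f 37 43 42
f 20 42 46
f 42 25 49
f 46 49 26
f 42 49 46
f 21 47 35
f 47 26 48
f 35 48 22
f 47 48 35
f 19 31 55
f 31 21 56
f 55 56 28
f 31 56 55
f 23 36 52
f 36 19 51
f 52 51 27
f 36 51 52
f 25 43 44
f 43 23 40
f 44 40 24
f 43 40 44
f 26 49 45
f 49 25 41
f 45 41 18
f 49 41 45



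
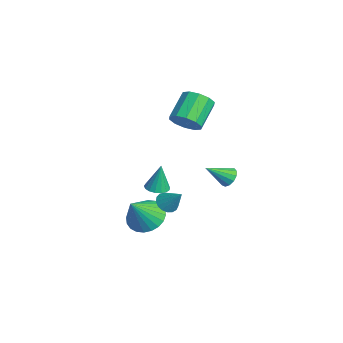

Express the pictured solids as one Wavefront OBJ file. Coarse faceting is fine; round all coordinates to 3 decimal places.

v -2.383 0.863 0.915
v -1.705 1.192 1.308
v -2.698 2.105 2.258
v -3.377 1.777 1.865
v -1.818 1.498 0.896
v -2.811 2.411 1.846
v -2.147 1.561 0.492
v -3.14 2.475 1.442
v -2.566 1.358 0.249
v -3.559 2.272 1.198
v -2.915 0.966 0.26
v -3.908 1.88 1.21
v -3.062 0.535 0.522
v -4.055 1.448 1.472
v -2.949 0.229 0.934
v -3.942 1.142 1.884
v -2.62 0.165 1.338
v -3.613 1.079 2.288
v -2.201 0.368 1.582
v -3.194 1.282 2.531
v -1.852 0.76 1.57
v -2.845 1.674 2.52
v -1.519 -1.29 -4.688
v -0.968 -1.892 -5.301
v -0.861 -2.19 -3.212
v -0.713 -1.594 -5.233
v -0.58 -1.25 -5.083
v -0.59 -0.913 -4.873
v -0.742 -0.632 -4.634
v -1.012 -0.452 -4.404
v -1.359 -0.4 -4.217
v -1.731 -0.483 -4.102
v -2.071 -0.689 -4.076
v -2.326 -0.986 -4.143
v -2.459 -1.33 -4.293
v -2.449 -1.668 -4.503
v -2.297 -1.948 -4.742
v -2.027 -2.128 -4.972
v -1.68 -2.181 -5.159
v -1.308 -2.098 -5.274
v 0.112 -1.158 -1.618
v 0.711 -1.119 -1.63
v 0.128 -0.962 -0.182
v 0.623 -0.848 -1.666
v 0.419 -0.648 -1.692
v 0.144 -0.565 -1.7
v -0.138 -0.618 -1.689
v -0.363 -0.795 -1.663
v -0.479 -1.055 -1.626
v -0.459 -1.339 -1.587
v -0.309 -1.581 -1.556
v -0.062 -1.727 -1.539
v 0.225 -1.742 -1.54
v 0.486 -1.624 -1.559
v 0.661 -1.399 -1.591
v 0.707 2.095 -1.113
v 1.116 2.331 -0.794
v 0.713 0.965 -0.287
v 0.837 2.423 -0.666
v 0.516 2.411 -0.68
v 0.256 2.299 -0.831
v 0.139 2.122 -1.072
v 0.203 1.936 -1.327
v 0.427 1.801 -1.513
v 0.739 1.759 -1.573
v 1.042 1.824 -1.486
v 1.238 1.974 -1.282
v 1.266 2.163 -1.024
v 0.609 -0.809 -2.397
v 1.108 -0.941 -2.702
v 1.311 -0.311 -1.463
v 1.04 -0.677 -2.792
v 0.874 -0.443 -2.791
v 0.647 -0.292 -2.7
v 0.411 -0.26 -2.54
v 0.22 -0.354 -2.346
v 0.119 -0.552 -2.165
v 0.129 -0.808 -2.036
v 0.25 -1.065 -1.99
v 0.452 -1.263 -2.037
v 0.691 -1.357 -2.167
v 0.911 -1.325 -2.349
v 1.061 -1.175 -2.542
f 2 1 5
f 2 5 3
f 3 5 6
f 3 6 4
f 5 1 7
f 5 7 6
f 6 7 8
f 6 8 4
f 7 1 9
f 7 9 8
f 8 9 10
f 8 10 4
f 9 1 11
f 9 11 10
f 10 11 12
f 10 12 4
f 11 1 13
f 11 13 12
f 12 13 14
f 12 14 4
f 13 1 15
f 13 15 14
f 14 15 16
f 14 16 4
f 15 1 17
f 15 17 16
f 16 17 18
f 16 18 4
f 17 1 19
f 17 19 18
f 18 19 20
f 18 20 4
f 19 1 21
f 19 21 20
f 20 21 22
f 20 22 4
f 21 1 2
f 21 2 22
f 22 2 3
f 22 3 4
f 24 23 26
f 24 26 25
f 26 23 27
f 26 27 25
f 27 23 28
f 27 28 25
f 28 23 29
f 28 29 25
f 29 23 30
f 29 30 25
f 30 23 31
f 30 31 25
f 31 23 32
f 31 32 25
f 32 23 33
f 32 33 25
f 33 23 34
f 33 34 25
f 34 23 35
f 34 35 25
f 35 23 36
f 35 36 25
f 36 23 37
f 36 37 25
f 37 23 38
f 37 38 25
f 38 23 39
f 38 39 25
f 39 23 40
f 39 40 25
f 40 23 24
f 40 24 25
f 42 41 44
f 42 44 43
f 44 41 45
f 44 45 43
f 45 41 46
f 45 46 43
f 46 41 47
f 46 47 43
f 47 41 48
f 47 48 43
f 48 41 49
f 48 49 43
f 49 41 50
f 49 50 43
f 50 41 51
f 50 51 43
f 51 41 52
f 51 52 43
f 52 41 53
f 52 53 43
f 53 41 54
f 53 54 43
f 54 41 55
f 54 55 43
f 55 41 42
f 55 42 43
f 57 56 59
f 57 59 58
f 59 56 60
f 59 60 58
f 60 56 61
f 60 61 58
f 61 56 62
f 61 62 58
f 62 56 63
f 62 63 58
f 63 56 64
f 63 64 58
f 64 56 65
f 64 65 58
f 65 56 66
f 65 66 58
f 66 56 67
f 66 67 58
f 67 56 68
f 67 68 58
f 68 56 57
f 68 57 58
f 70 69 72
f 70 72 71
f 72 69 73
f 72 73 71
f 73 69 74
f 73 74 71
f 74 69 75
f 74 75 71
f 75 69 76
f 75 76 71
f 76 69 77
f 76 77 71
f 77 69 78
f 77 78 71
f 78 69 79
f 78 79 71
f 79 69 80
f 79 80 71
f 80 69 81
f 80 81 71
f 81 69 82
f 81 82 71
f 82 69 83
f 82 83 71
f 83 69 70
f 83 70 71



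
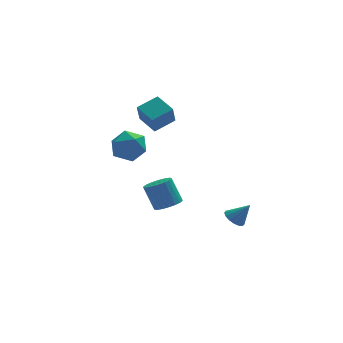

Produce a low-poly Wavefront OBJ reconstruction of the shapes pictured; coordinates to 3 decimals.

v -3.343 1.142 2.649
v -2.844 0.501 2.049
v -4.356 -0.061 3.091
v -3.857 -0.702 2.491
v -3.415 -0.344 3.325
v -2.789 0.4 3.052
v -4.411 0.04 2.088
v -3.785 0.784 1.815
v -3.504 -0.179 1.702
v -2.889 -0.417 2.466
v -4.311 0.857 2.674
v -3.696 0.619 3.438
v -0.815 3.567 -4.091
v -0.14 3.319 -3.764
v -0.57 3.945 -2.402
v -1.245 4.193 -2.729
v -0.058 3.598 -3.866
v -0.489 4.224 -2.504
v -0.091 3.873 -4.003
v -0.522 4.498 -2.64
v -0.235 4.101 -4.153
v -0.666 4.726 -2.79
v -0.467 4.247 -4.293
v -0.898 4.873 -2.931
v -0.752 4.29 -4.403
v -1.182 4.916 -3.041
v -1.046 4.223 -4.466
v -1.477 4.849 -3.103
v -1.305 4.057 -4.471
v -1.736 4.682 -3.108
v -1.49 3.815 -4.418
v -1.92 4.441 -3.056
v -1.571 3.536 -4.316
v -2.002 4.162 -2.954
v -1.538 3.262 -4.18
v -1.969 3.887 -2.817
v -1.394 3.034 -4.03
v -1.825 3.659 -2.667
v -1.162 2.887 -3.889
v -1.593 3.513 -2.527
v -0.878 2.844 -3.779
v -1.308 3.47 -2.417
v -0.583 2.911 -3.717
v -1.014 3.537 -2.354
v -0.324 3.078 -3.712
v -0.755 3.703 -2.349
v -1.679 2.903 1.869
v -1.93 2.397 2.984
v -2.193 4.02 2.26
v -2.444 3.514 3.375
v -0.516 3.286 2.305
v -0.767 2.78 3.42
v -1.03 4.403 2.696
v -1.281 3.897 3.811
v 2.112 1.403 -4.229
v 2.588 1.734 -4.522
v 2.868 1.197 -3.231
v 2.435 1.952 -4.361
v 2.207 2.043 -4.17
v 1.958 1.988 -3.992
v 1.744 1.799 -3.869
v 1.614 1.52 -3.828
v 1.598 1.213 -3.88
v 1.7 0.95 -4.011
v 1.896 0.791 -4.193
v 2.142 0.772 -4.383
v 2.38 0.898 -4.537
v 2.558 1.139 -4.622
v 2.633 1.441 -4.616
f 1 12 6
f 1 6 2
f 1 2 8
f 1 8 11
f 1 11 12
f 2 6 10
f 6 12 5
f 12 11 3
f 11 8 7
f 8 2 9
f 4 10 5
f 4 5 3
f 4 3 7
f 4 7 9
f 4 9 10
f 5 10 6
f 3 5 12
f 7 3 11
f 9 7 8
f 10 9 2
f 14 13 17
f 14 17 15
f 15 17 18
f 15 18 16
f 17 13 19
f 17 19 18
f 18 19 20
f 18 20 16
f 19 13 21
f 19 21 20
f 20 21 22
f 20 22 16
f 21 13 23
f 21 23 22
f 22 23 24
f 22 24 16
f 23 13 25
f 23 25 24
f 24 25 26
f 24 26 16
f 25 13 27
f 25 27 26
f 26 27 28
f 26 28 16
f 27 13 29
f 27 29 28
f 28 29 30
f 28 30 16
f 29 13 31
f 29 31 30
f 30 31 32
f 30 32 16
f 31 13 33
f 31 33 32
f 32 33 34
f 32 34 16
f 33 13 35
f 33 35 34
f 34 35 36
f 34 36 16
f 35 13 37
f 35 37 36
f 36 37 38
f 36 38 16
f 37 13 39
f 37 39 38
f 38 39 40
f 38 40 16
f 39 13 41
f 39 41 40
f 40 41 42
f 40 42 16
f 41 13 43
f 41 43 42
f 42 43 44
f 42 44 16
f 43 13 45
f 43 45 44
f 44 45 46
f 44 46 16
f 45 13 14
f 45 14 46
f 46 14 15
f 46 15 16
f 48 50 47
f 51 48 47
f 47 50 49
f 49 51 47
f 48 54 50
f 52 48 51
f 52 54 48
f 50 54 49
f 53 51 49
f 49 54 53
f 53 52 51
f 54 52 53
f 56 55 58
f 56 58 57
f 58 55 59
f 58 59 57
f 59 55 60
f 59 60 57
f 60 55 61
f 60 61 57
f 61 55 62
f 61 62 57
f 62 55 63
f 62 63 57
f 63 55 64
f 63 64 57
f 64 55 65
f 64 65 57
f 65 55 66
f 65 66 57
f 66 55 67
f 66 67 57
f 67 55 68
f 67 68 57
f 68 55 69
f 68 69 57
f 69 55 56
f 69 56 57

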